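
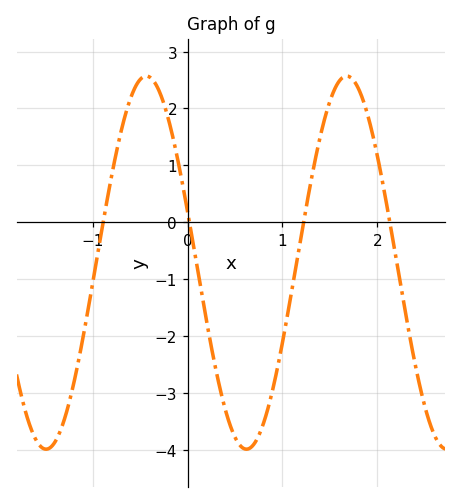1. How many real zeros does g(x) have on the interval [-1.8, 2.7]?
4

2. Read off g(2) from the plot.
1.18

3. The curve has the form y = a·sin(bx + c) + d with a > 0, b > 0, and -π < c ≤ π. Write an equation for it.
y = 3.28sin(2.97x + 2.87) - 0.71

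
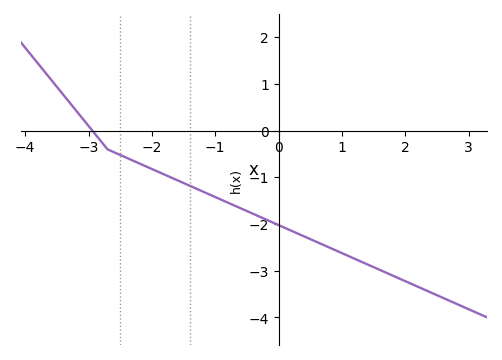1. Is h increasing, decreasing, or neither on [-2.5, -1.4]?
decreasing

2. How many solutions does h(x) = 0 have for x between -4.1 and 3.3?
1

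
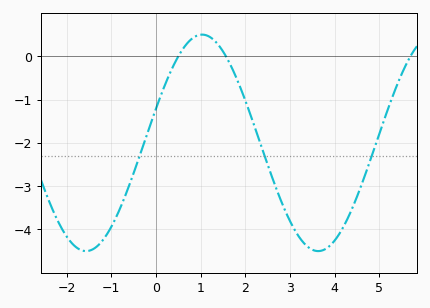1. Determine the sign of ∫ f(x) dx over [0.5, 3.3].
negative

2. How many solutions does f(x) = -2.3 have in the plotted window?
3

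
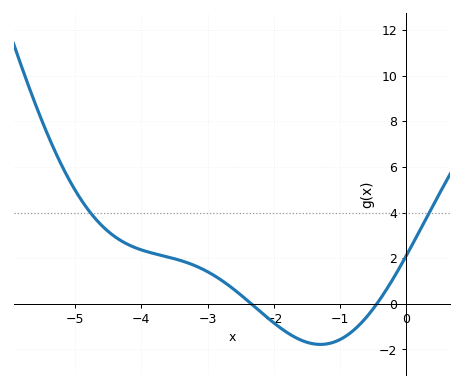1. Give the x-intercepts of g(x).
-2.3, -0.4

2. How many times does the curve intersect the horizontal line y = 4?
2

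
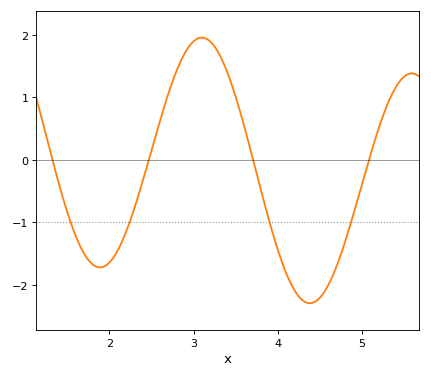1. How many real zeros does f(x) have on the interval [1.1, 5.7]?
4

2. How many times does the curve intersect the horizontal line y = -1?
4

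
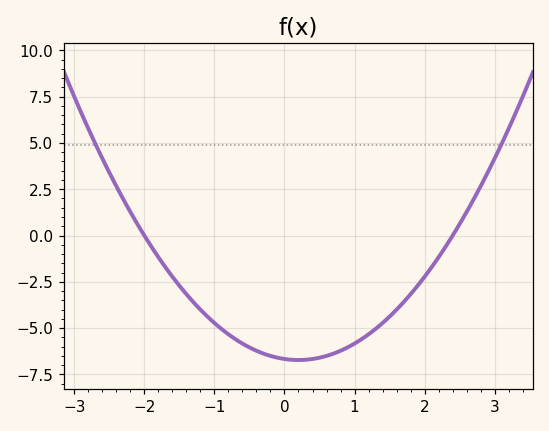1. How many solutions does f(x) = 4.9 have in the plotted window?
2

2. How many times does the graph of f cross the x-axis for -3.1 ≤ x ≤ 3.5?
2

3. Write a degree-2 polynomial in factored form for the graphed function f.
y = 1.39(x + 2)(x - 2.4)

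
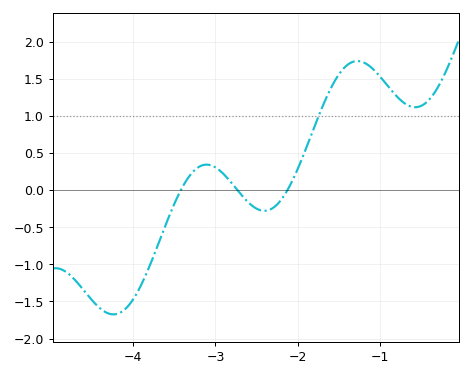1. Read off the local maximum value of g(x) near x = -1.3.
1.75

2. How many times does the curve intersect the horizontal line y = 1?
1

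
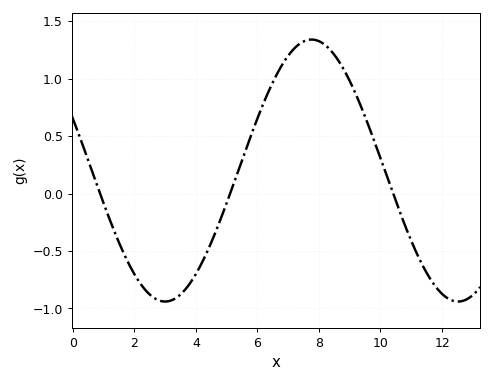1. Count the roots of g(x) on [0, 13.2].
3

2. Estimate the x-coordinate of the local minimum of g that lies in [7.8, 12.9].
12.5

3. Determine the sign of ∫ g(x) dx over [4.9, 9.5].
positive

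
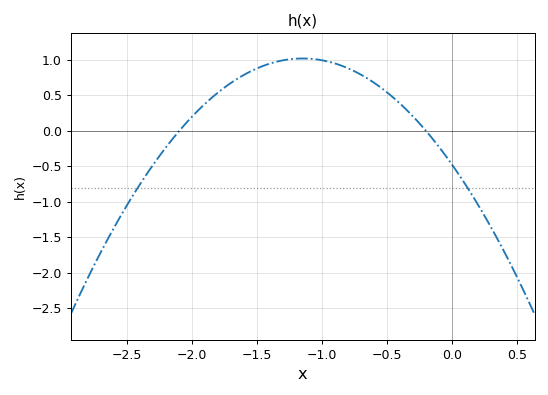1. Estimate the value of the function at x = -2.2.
-0.25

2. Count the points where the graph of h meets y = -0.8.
2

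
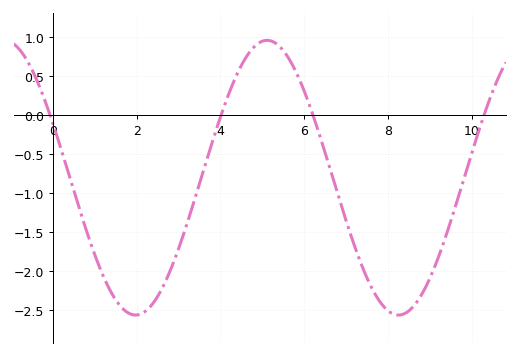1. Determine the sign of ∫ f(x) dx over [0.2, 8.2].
negative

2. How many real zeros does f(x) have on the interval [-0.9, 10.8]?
4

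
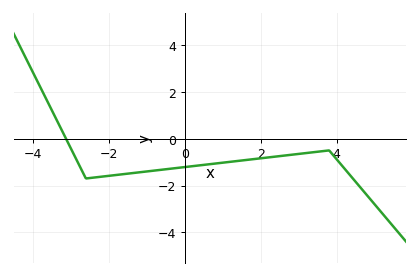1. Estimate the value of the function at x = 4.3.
-1.46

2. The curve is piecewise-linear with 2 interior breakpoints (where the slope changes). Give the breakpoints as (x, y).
(-2.6, -1.7); (3.8, -0.5)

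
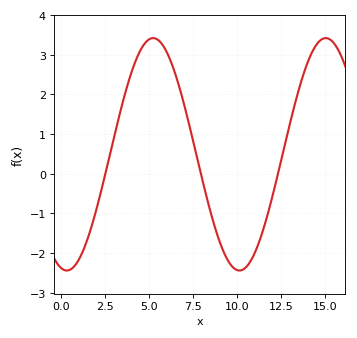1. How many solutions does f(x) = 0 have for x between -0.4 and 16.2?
3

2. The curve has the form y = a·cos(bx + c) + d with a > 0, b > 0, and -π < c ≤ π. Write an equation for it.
y = 2.93cos(0.64x + 2.9) + 0.49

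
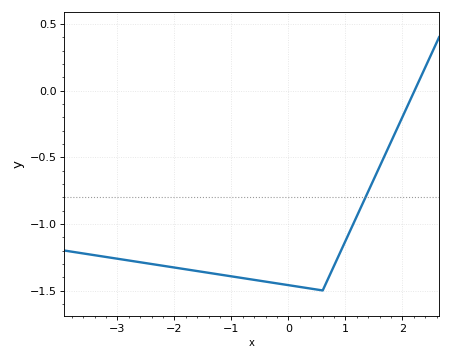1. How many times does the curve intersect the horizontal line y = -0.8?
1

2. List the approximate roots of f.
2.21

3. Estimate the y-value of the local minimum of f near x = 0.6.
-1.5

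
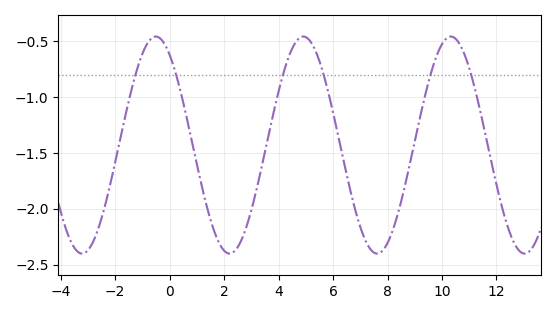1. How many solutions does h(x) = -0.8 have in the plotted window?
6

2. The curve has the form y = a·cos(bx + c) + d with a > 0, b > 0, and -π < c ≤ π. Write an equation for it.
y = 0.97cos(1.16x + 0.59) - 1.43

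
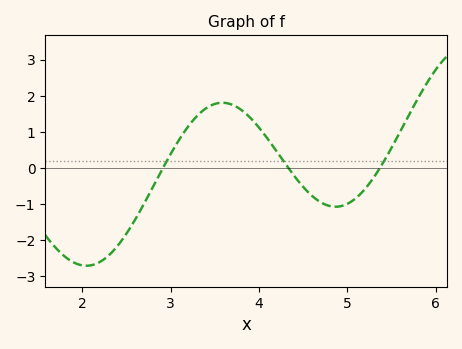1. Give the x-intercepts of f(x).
2.92, 4.33, 5.37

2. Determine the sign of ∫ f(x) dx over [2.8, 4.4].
positive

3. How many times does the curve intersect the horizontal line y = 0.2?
3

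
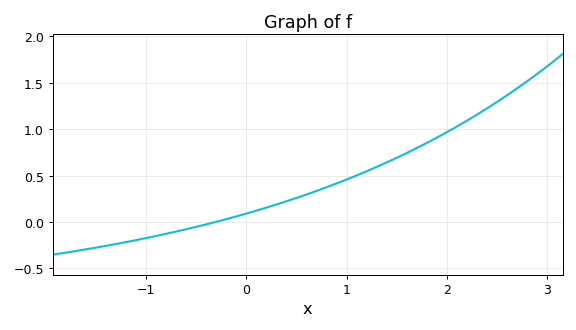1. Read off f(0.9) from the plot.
0.415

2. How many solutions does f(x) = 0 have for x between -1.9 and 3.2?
1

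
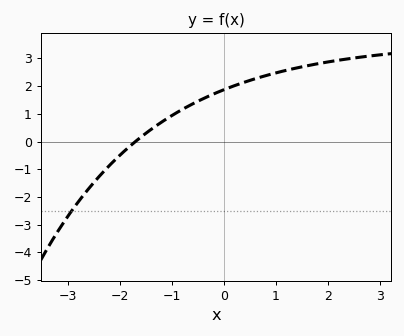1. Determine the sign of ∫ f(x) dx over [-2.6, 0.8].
positive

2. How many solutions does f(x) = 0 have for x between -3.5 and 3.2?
1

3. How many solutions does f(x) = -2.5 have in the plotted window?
1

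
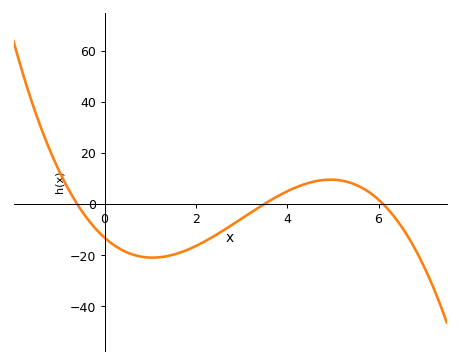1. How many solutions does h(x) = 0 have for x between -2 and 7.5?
3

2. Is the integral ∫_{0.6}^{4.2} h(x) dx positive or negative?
negative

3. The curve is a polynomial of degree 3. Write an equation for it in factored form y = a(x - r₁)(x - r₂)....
y = -1.03(x + 0.6)(x - 3.5)(x - 6.1)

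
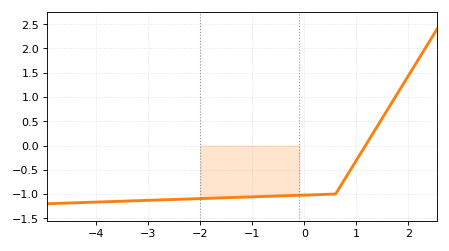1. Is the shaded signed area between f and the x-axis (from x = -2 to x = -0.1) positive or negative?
negative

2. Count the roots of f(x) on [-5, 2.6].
1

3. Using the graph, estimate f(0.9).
-0.477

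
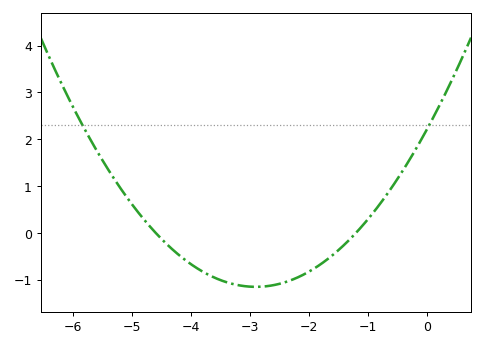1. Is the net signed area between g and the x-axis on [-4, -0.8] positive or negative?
negative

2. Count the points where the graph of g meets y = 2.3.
2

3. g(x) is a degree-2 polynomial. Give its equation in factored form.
y = 0.4(x + 4.6)(x + 1.2)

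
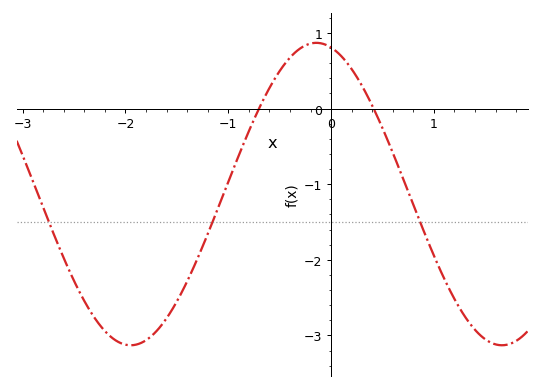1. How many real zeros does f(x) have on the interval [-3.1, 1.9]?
2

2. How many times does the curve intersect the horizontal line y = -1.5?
3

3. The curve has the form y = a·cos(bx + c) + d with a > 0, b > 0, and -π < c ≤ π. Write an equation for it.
y = 2cos(1.7x + 0.25) - 1.13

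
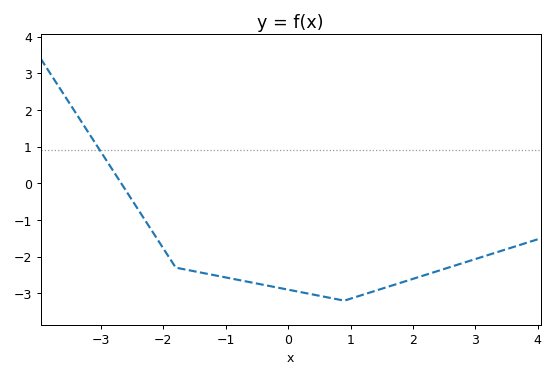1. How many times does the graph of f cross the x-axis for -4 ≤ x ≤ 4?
1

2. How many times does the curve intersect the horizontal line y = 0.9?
1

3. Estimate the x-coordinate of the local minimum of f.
0.8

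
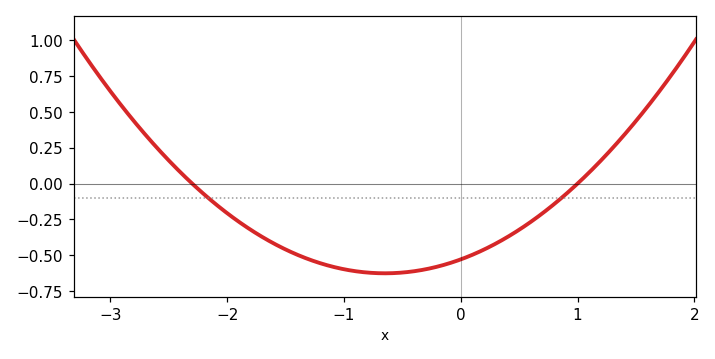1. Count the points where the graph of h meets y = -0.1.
2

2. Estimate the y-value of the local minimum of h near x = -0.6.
-0.626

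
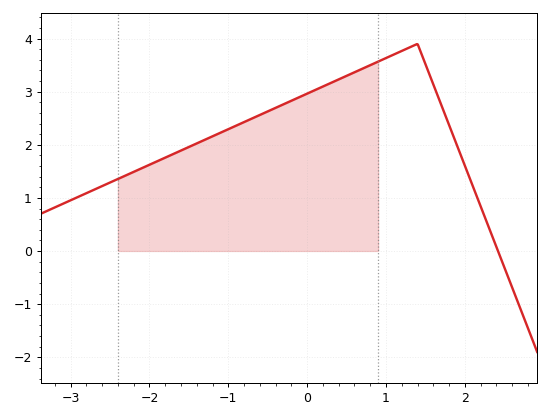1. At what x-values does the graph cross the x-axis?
2.42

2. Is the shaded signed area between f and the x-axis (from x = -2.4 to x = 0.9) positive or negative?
positive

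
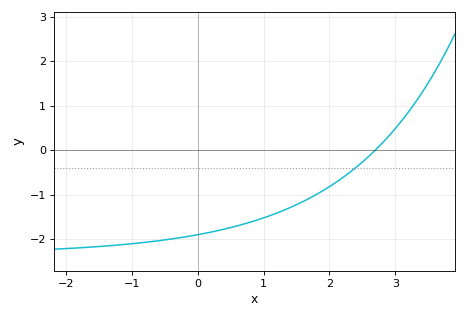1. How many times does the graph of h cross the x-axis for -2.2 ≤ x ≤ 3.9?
1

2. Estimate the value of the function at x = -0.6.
-2.04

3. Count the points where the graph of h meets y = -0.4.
1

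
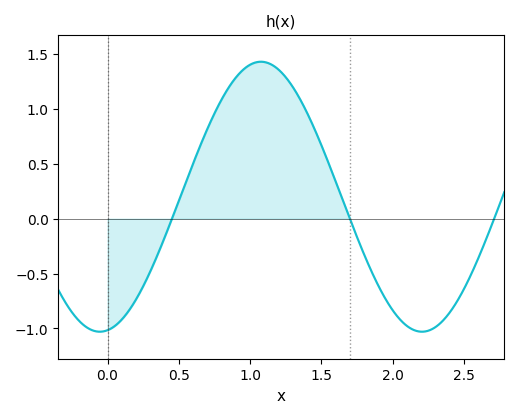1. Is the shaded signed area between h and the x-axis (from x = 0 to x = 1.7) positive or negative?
positive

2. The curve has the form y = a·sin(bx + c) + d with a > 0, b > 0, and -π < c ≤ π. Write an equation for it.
y = 1.23sin(2.78x - 1.42) + 0.2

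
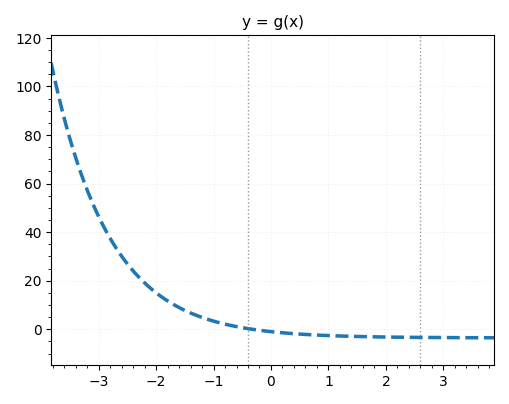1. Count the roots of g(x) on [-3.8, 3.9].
1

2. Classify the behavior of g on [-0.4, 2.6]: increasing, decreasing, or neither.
decreasing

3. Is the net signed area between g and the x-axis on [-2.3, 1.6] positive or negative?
positive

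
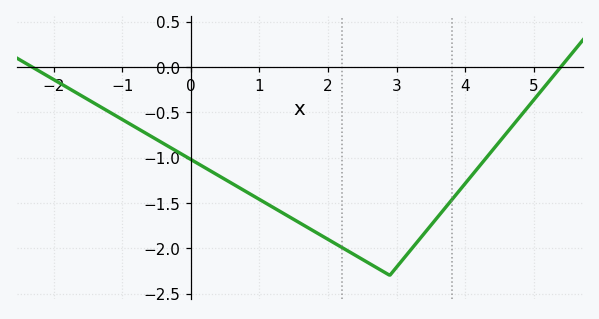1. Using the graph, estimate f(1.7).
-1.75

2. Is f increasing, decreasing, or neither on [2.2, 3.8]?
neither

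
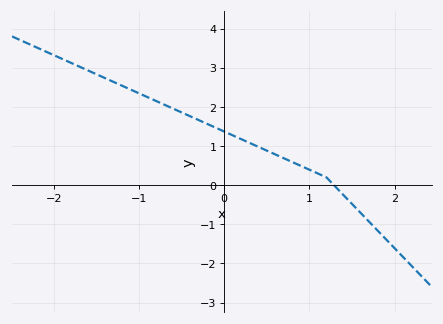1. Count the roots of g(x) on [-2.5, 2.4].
1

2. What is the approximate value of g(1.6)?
-0.7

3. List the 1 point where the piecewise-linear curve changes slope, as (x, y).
(1.2, 0.2)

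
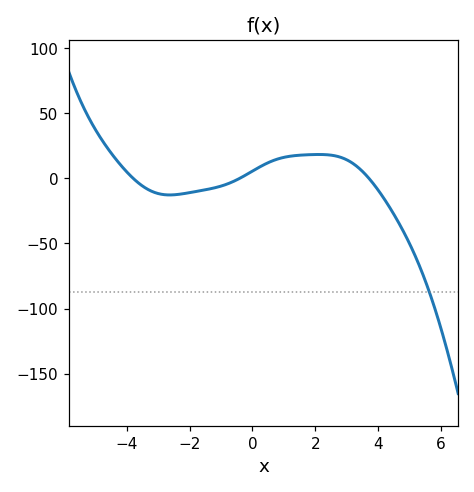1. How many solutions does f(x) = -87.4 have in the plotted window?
1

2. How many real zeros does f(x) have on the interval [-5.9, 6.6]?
3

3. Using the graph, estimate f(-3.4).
-7.53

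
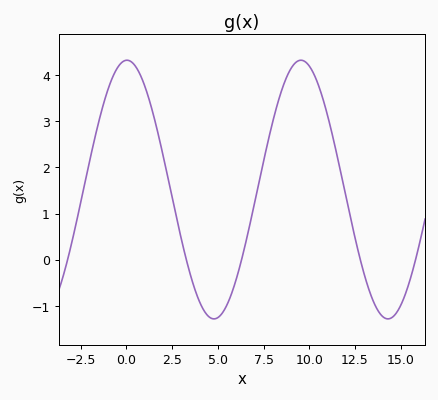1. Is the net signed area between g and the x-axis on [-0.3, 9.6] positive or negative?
positive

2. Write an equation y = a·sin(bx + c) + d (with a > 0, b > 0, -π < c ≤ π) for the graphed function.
y = 2.8sin(0.66x + 1.55) + 1.52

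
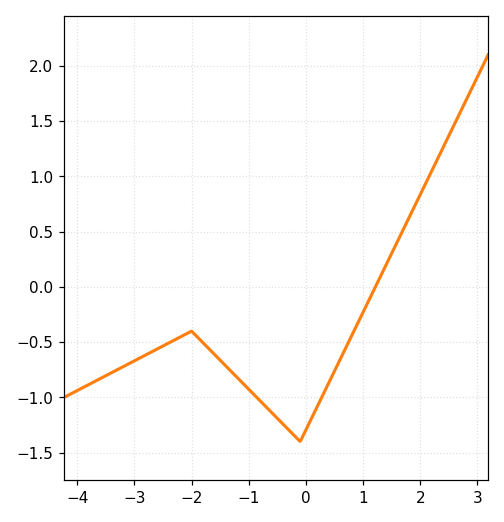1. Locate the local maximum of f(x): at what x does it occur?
-2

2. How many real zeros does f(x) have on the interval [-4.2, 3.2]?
1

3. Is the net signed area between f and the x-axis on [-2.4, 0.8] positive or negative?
negative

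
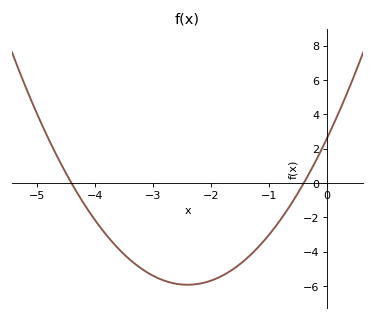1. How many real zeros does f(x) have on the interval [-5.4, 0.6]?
2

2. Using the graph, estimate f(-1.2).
-3.79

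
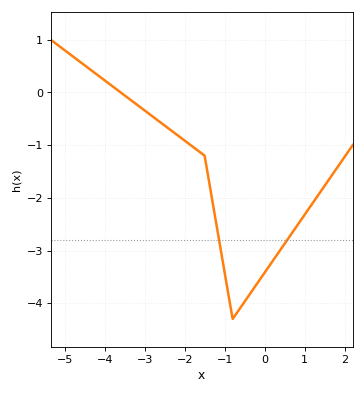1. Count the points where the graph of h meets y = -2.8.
2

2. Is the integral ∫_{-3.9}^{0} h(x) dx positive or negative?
negative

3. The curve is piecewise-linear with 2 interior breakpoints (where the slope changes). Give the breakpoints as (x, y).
(-1.5, -1.2); (-0.8, -4.3)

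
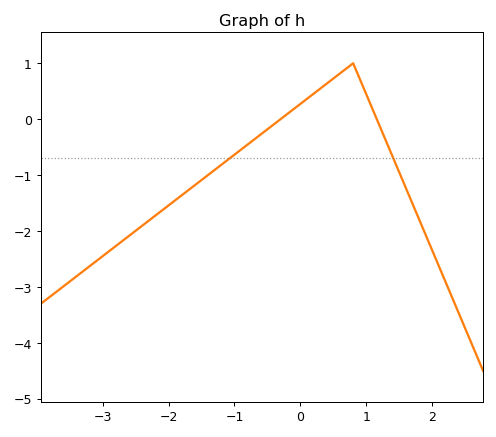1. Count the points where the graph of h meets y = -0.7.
2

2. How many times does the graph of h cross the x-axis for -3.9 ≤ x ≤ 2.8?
2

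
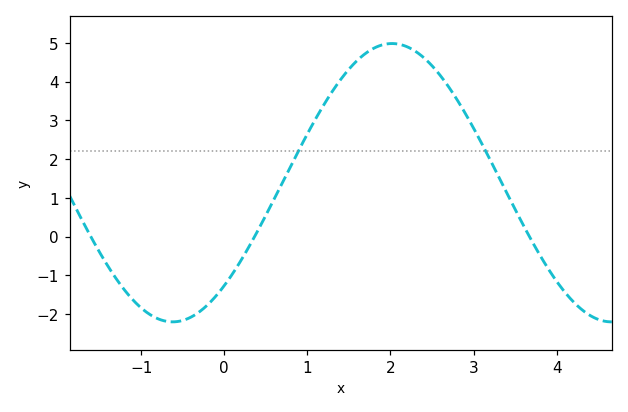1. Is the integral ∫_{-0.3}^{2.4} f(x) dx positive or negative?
positive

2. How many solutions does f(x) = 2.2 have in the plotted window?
2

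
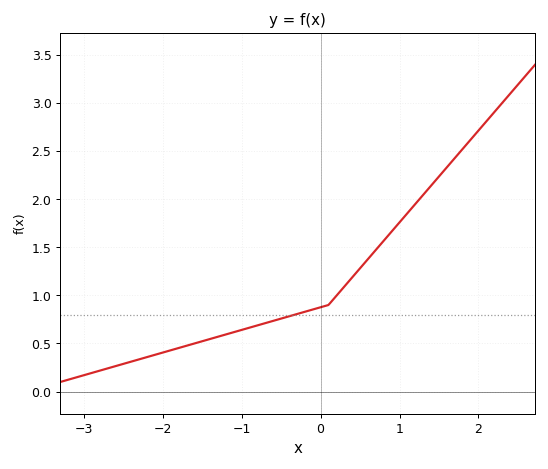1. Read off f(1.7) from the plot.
2.43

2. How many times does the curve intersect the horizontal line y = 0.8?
1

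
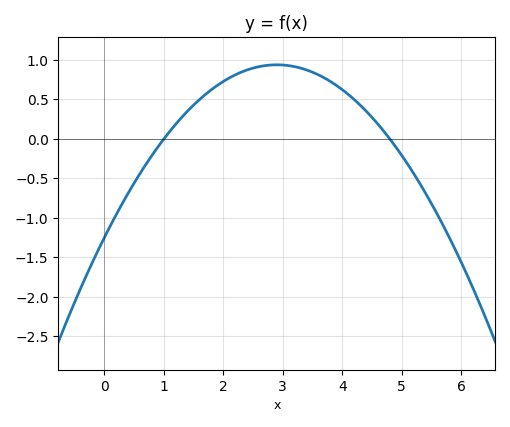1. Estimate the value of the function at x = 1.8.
0.6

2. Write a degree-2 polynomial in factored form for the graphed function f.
y = -0.26(x - 1)(x - 4.8)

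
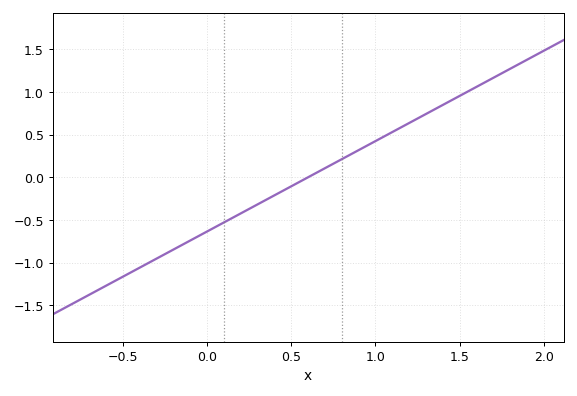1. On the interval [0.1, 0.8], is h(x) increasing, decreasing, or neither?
increasing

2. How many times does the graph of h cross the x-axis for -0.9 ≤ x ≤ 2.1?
1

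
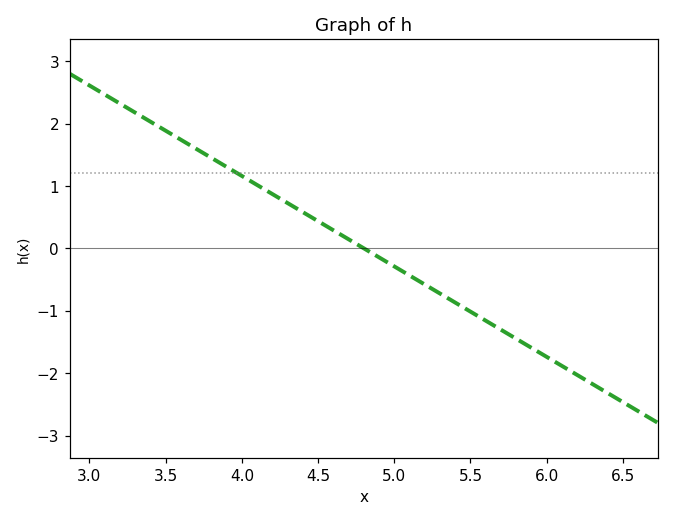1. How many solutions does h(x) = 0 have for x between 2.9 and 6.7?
1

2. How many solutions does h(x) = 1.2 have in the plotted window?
1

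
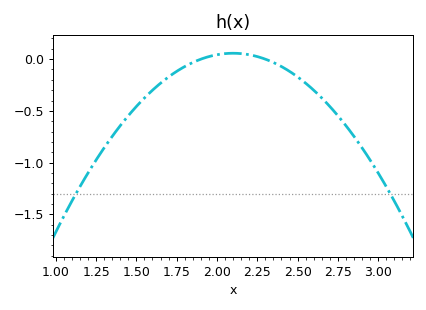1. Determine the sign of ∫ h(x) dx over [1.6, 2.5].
negative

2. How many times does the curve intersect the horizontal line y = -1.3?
2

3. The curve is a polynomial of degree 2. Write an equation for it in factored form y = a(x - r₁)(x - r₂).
y = -1.43(x - 1.9)(x - 2.3)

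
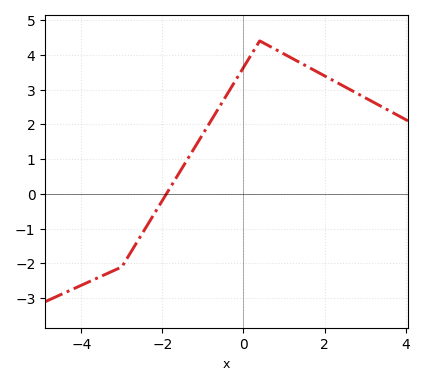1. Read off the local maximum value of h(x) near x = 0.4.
4.4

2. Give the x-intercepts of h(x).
-2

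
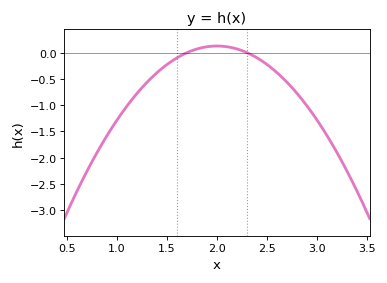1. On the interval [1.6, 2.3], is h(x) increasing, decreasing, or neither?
neither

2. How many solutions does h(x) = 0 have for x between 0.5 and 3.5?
2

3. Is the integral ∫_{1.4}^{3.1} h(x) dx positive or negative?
negative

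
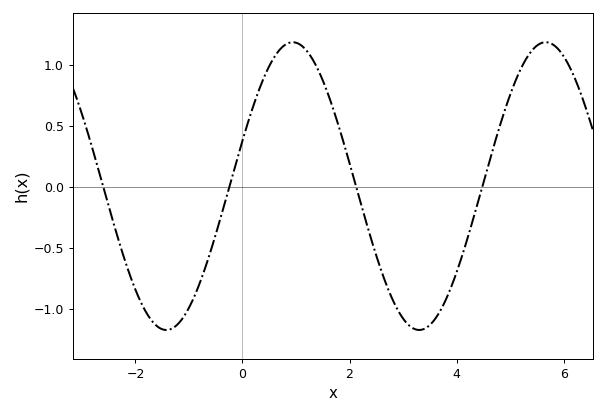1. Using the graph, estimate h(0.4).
0.9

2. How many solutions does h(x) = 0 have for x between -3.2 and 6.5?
4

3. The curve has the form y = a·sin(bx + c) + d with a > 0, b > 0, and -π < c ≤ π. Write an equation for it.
y = 1.18sin(1.3x + 0.32) + 0.01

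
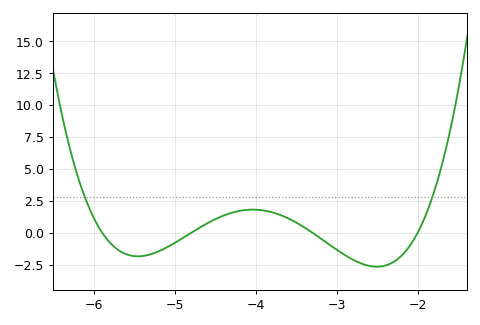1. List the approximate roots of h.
-5.9, -4.8, -3.3, -2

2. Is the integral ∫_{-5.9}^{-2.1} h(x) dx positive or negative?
negative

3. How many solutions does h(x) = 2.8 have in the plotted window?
2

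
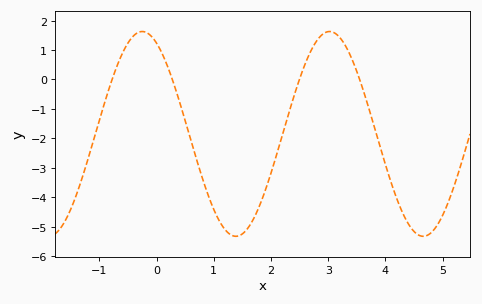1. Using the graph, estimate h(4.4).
-4.91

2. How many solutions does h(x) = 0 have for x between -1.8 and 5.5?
4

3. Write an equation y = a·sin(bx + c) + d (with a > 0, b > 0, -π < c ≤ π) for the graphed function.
y = 3.48sin(1.92x + 2.05) - 1.85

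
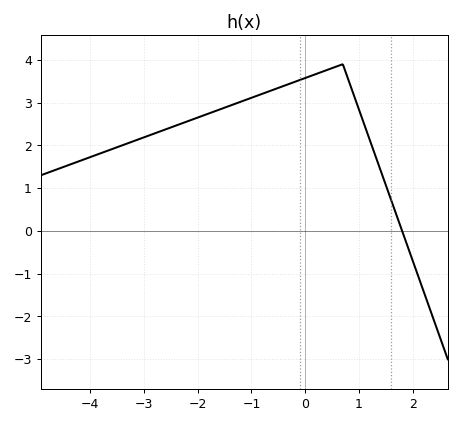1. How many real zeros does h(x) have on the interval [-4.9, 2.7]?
1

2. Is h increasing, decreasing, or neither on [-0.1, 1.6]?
neither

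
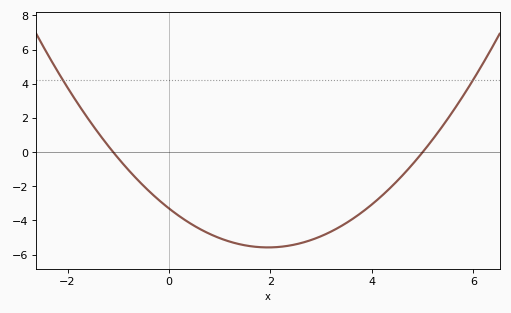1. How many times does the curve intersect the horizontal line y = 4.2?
2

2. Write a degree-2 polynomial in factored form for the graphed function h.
y = 0.6(x + 1.1)(x - 5)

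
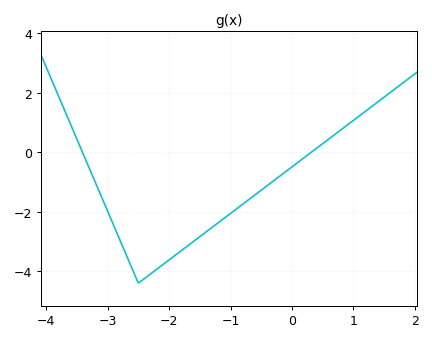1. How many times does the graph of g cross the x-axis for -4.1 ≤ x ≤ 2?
2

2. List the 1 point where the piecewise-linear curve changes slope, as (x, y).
(-2.5, -4.4)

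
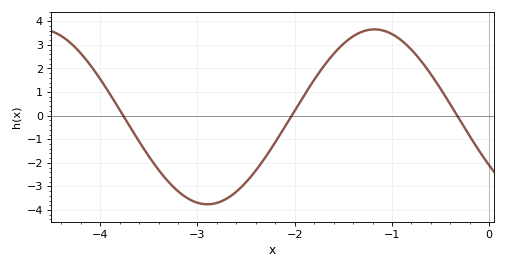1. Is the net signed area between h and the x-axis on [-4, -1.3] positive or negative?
negative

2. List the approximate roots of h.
-3.76, -2.03, -0.329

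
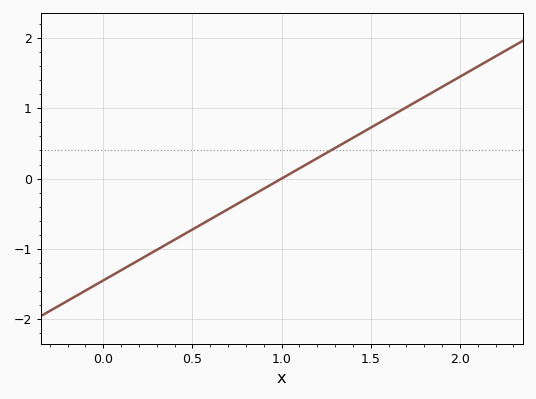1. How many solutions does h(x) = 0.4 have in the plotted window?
1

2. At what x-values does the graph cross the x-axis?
1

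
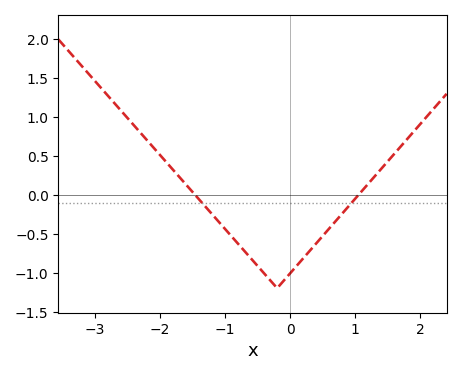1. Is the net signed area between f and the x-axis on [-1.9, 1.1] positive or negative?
negative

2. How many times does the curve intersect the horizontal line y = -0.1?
2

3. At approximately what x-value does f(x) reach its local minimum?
-0.2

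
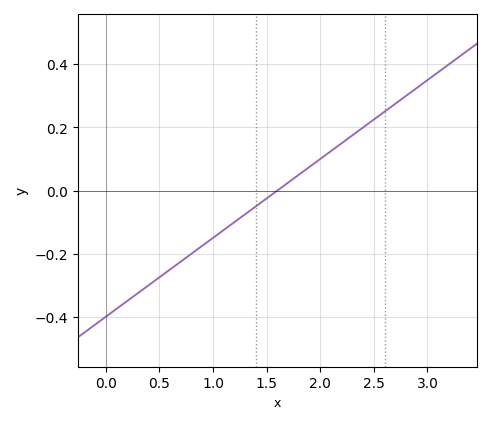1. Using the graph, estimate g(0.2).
-0.35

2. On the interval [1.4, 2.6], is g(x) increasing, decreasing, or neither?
increasing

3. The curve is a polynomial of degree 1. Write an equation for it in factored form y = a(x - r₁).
y = 0.25(x - 1.6)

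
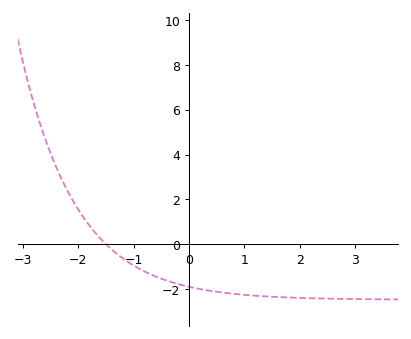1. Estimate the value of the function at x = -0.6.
-1.4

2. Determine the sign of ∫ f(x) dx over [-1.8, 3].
negative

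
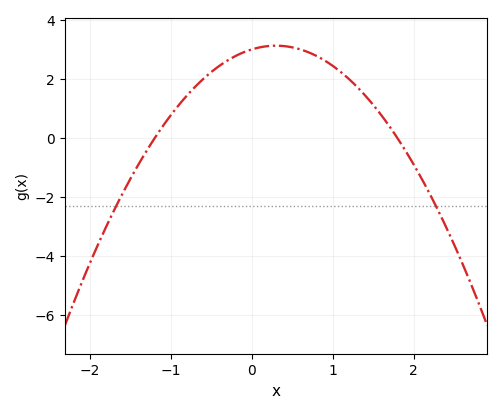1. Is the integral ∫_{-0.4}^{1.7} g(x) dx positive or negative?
positive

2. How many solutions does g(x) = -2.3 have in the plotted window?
2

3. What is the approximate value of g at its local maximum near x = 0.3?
3.13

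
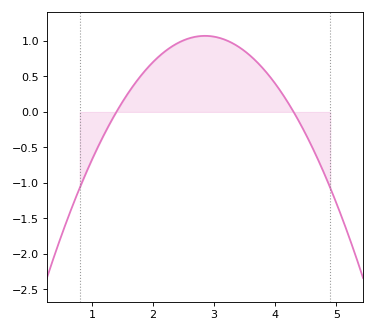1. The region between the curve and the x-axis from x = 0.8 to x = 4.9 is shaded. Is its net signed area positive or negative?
positive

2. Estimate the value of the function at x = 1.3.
-0.153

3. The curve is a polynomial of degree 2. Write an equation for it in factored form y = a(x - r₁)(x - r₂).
y = -0.51(x - 1.4)(x - 4.3)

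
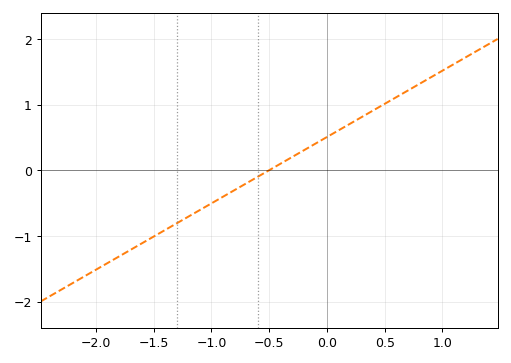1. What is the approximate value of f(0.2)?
0.707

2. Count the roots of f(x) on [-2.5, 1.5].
1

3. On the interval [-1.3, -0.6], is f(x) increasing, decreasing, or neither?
increasing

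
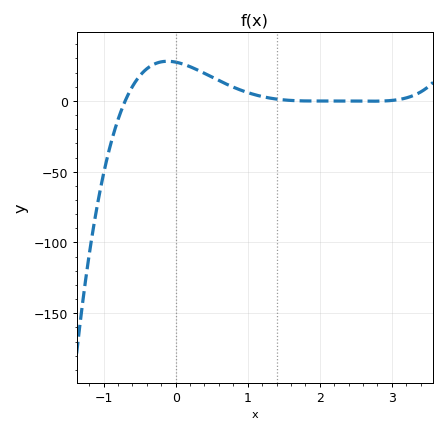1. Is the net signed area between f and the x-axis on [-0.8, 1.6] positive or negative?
positive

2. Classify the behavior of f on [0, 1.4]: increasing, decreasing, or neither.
decreasing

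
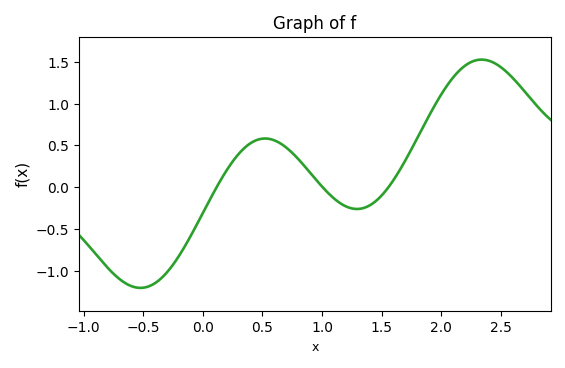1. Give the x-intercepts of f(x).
0.117, 1, 1.56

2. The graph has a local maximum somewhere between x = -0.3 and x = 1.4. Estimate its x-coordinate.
0.523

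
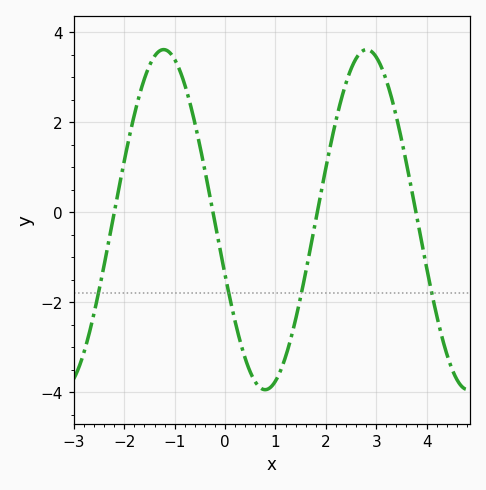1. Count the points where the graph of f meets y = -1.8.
4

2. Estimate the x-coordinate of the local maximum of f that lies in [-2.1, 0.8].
-1.22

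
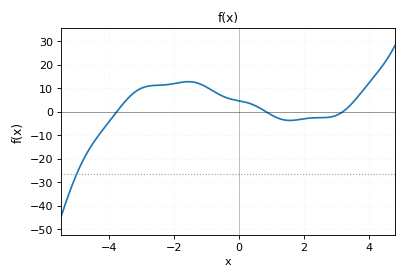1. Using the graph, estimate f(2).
-3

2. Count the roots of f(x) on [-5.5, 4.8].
3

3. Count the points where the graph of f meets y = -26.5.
1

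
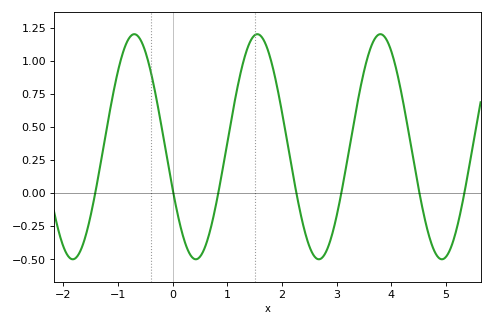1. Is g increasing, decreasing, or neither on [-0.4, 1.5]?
neither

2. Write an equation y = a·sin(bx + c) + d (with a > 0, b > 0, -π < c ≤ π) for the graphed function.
y = 0.85sin(2.8x - 2.8) + 0.35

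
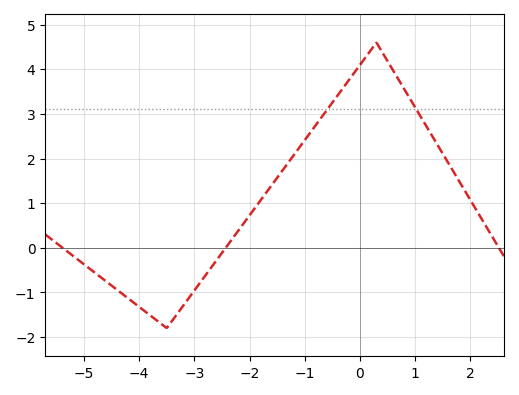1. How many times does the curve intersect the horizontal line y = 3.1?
2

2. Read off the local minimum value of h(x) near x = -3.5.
-1.8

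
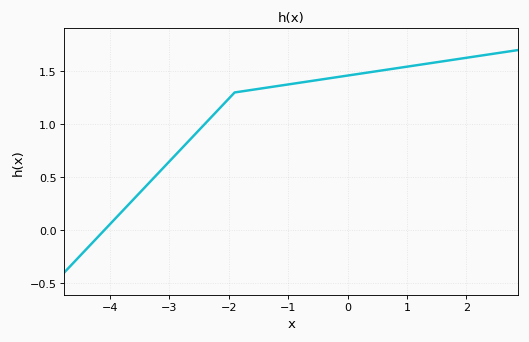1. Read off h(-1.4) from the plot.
1.34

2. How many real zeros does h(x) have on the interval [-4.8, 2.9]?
1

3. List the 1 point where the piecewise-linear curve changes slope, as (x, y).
(-1.9, 1.3)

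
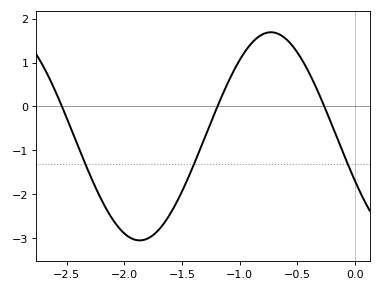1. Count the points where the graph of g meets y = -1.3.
3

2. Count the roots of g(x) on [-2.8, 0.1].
3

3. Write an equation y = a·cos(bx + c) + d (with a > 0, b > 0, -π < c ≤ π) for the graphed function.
y = 2.37cos(2.76x + 2.01) - 0.68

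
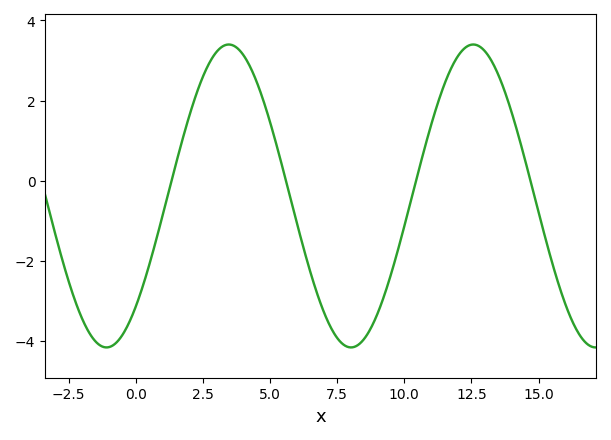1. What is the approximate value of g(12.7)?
3.4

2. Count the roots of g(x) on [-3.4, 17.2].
4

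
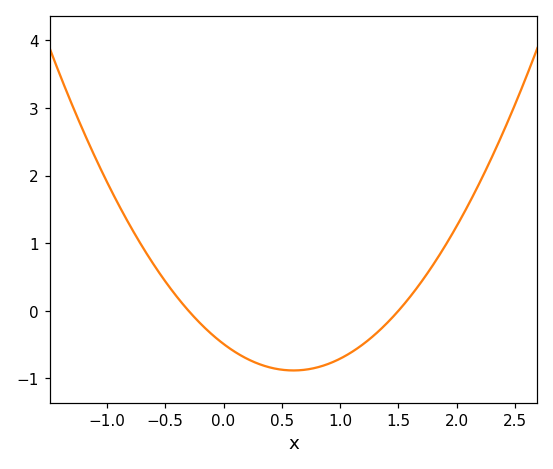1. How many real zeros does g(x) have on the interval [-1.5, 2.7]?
2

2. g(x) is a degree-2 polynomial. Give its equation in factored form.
y = 1.09(x + 0.3)(x - 1.5)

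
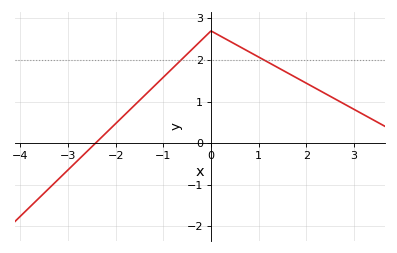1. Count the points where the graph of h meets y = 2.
2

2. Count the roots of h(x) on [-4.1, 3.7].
1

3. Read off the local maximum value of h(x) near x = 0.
2.7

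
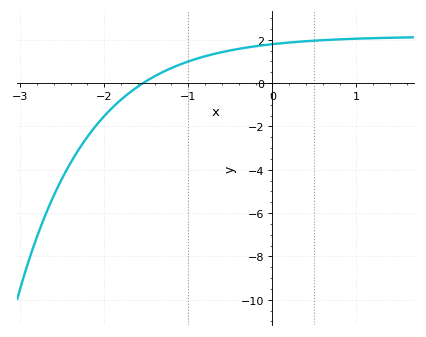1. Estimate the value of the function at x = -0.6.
1.43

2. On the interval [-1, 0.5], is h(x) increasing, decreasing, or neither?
increasing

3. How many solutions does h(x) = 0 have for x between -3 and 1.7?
1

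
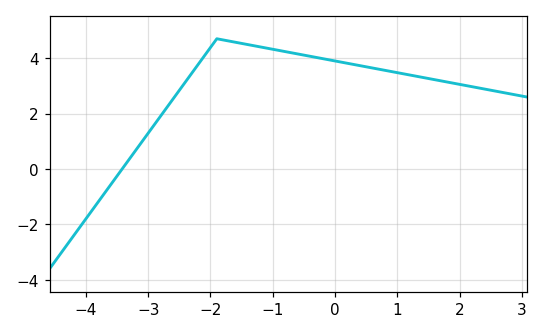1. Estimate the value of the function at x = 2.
3.05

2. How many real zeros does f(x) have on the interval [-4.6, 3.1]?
1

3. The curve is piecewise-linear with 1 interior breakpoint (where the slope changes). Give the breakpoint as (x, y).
(-1.9, 4.7)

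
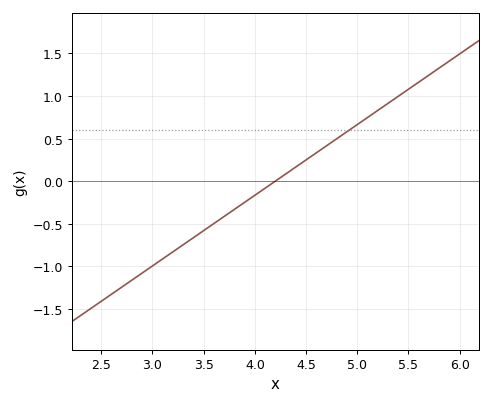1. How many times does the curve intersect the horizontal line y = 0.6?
1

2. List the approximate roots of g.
4.2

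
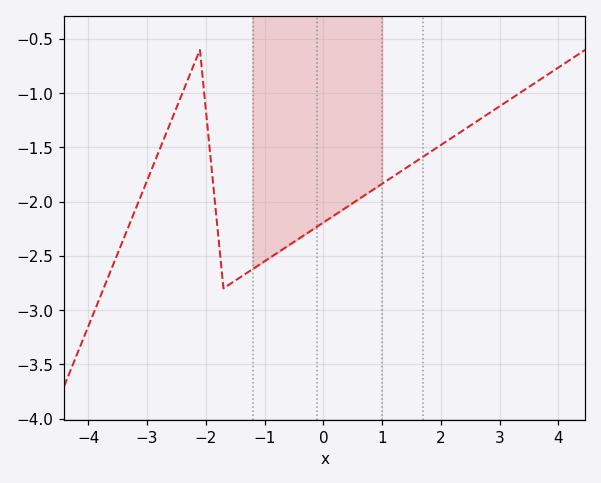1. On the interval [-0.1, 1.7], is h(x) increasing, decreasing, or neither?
increasing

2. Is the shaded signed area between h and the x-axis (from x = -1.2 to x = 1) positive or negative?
negative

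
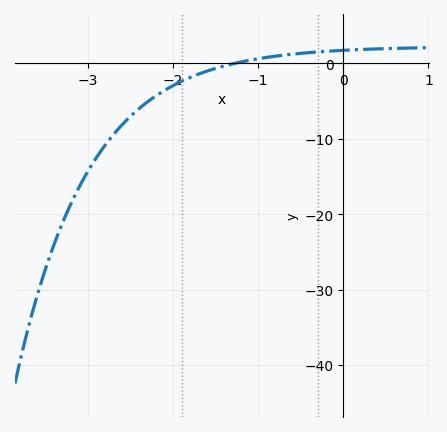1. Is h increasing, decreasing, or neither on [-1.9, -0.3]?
increasing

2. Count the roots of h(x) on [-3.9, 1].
1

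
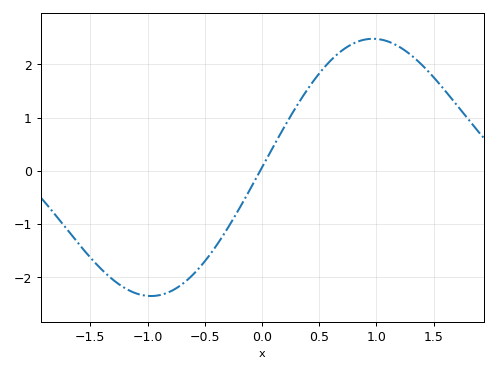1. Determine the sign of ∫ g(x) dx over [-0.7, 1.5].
positive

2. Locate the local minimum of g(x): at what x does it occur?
-1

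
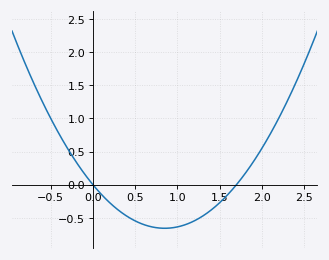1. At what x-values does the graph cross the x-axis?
0, 1.7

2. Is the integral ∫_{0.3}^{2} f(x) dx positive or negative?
negative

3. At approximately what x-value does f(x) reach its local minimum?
0.85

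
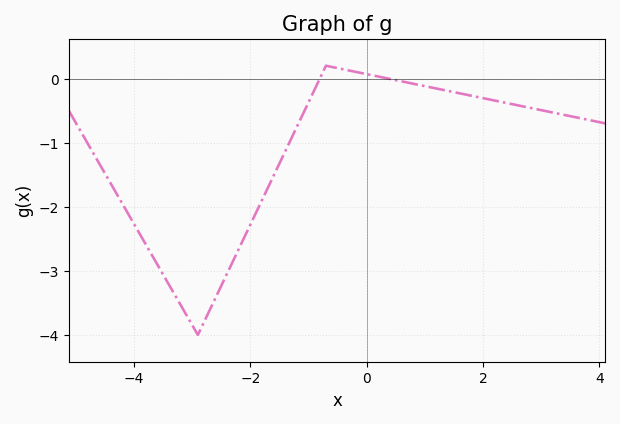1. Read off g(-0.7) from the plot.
0.2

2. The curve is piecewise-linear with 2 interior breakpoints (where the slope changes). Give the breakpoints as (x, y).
(-2.9, -4); (-0.7, 0.2)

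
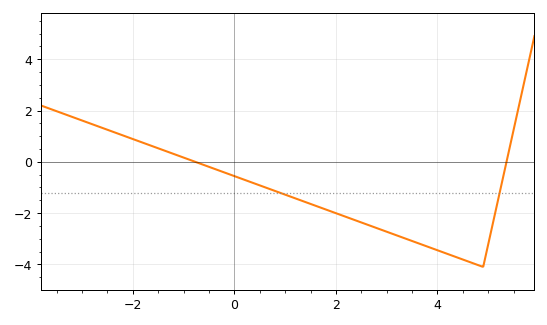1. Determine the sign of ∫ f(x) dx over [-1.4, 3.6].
negative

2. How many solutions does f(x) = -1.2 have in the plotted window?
2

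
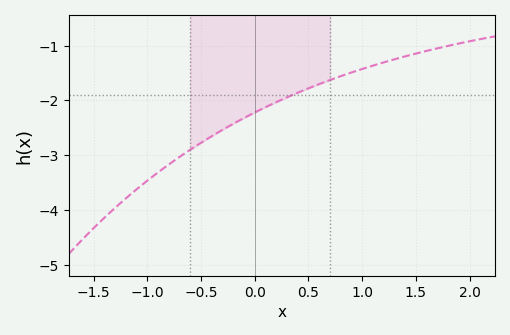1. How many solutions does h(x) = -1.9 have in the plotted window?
1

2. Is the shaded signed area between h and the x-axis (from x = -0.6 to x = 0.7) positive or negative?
negative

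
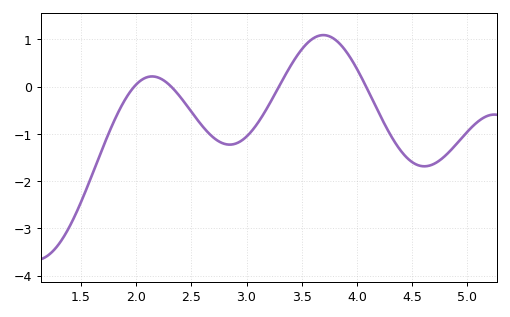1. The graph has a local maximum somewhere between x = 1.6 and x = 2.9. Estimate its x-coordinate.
2.15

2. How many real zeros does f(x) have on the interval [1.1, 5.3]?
4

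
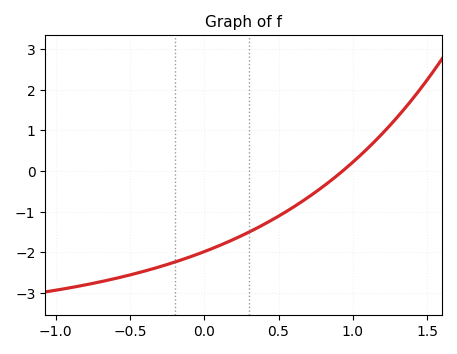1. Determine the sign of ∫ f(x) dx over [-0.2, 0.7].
negative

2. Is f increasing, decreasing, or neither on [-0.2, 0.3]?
increasing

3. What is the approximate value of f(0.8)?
-0.4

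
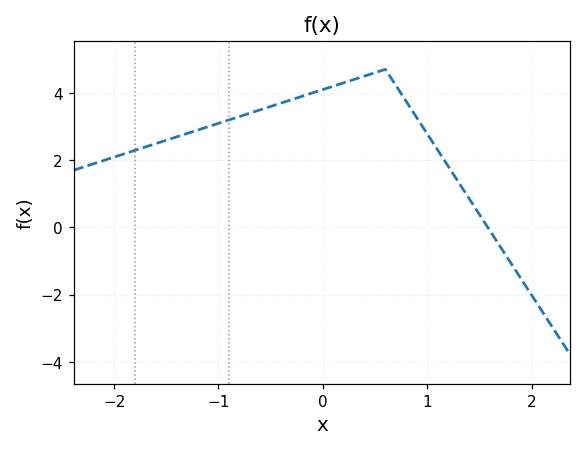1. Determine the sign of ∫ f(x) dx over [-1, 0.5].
positive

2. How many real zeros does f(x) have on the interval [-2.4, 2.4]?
1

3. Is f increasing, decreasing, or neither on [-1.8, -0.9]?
increasing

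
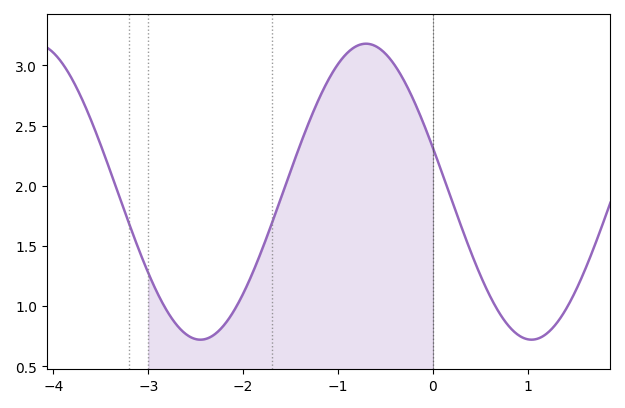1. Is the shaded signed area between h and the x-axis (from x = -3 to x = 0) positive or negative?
positive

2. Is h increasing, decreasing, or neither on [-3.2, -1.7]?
neither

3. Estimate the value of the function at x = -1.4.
2.35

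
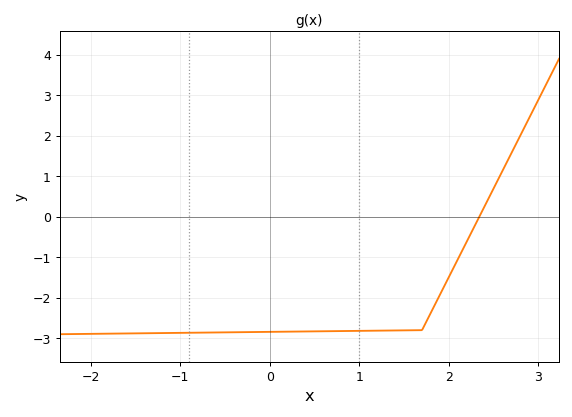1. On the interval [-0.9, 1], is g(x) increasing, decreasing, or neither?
increasing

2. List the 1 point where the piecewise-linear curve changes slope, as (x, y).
(1.7, -2.8)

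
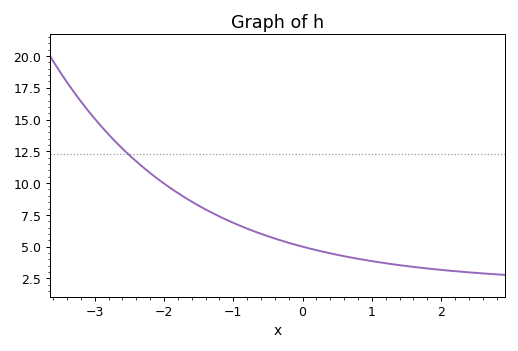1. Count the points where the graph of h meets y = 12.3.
1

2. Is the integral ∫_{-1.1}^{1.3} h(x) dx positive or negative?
positive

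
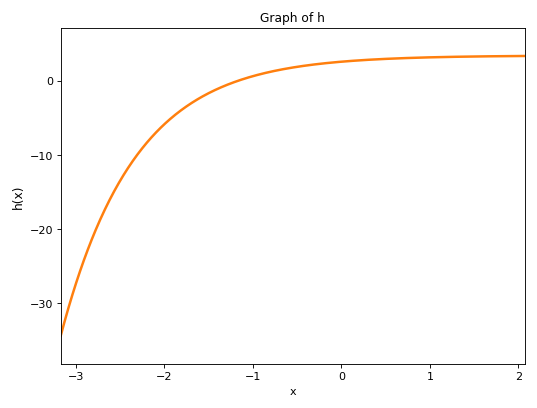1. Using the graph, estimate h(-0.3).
2.22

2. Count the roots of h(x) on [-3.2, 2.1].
1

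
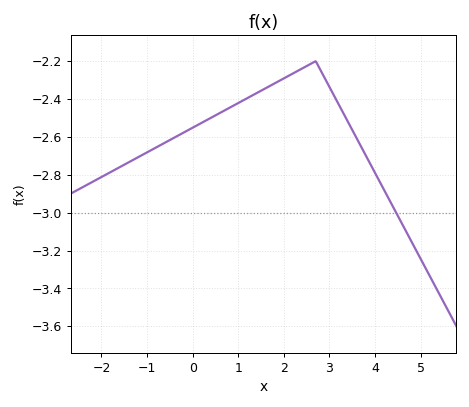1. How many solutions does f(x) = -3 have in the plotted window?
1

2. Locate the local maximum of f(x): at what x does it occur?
2.7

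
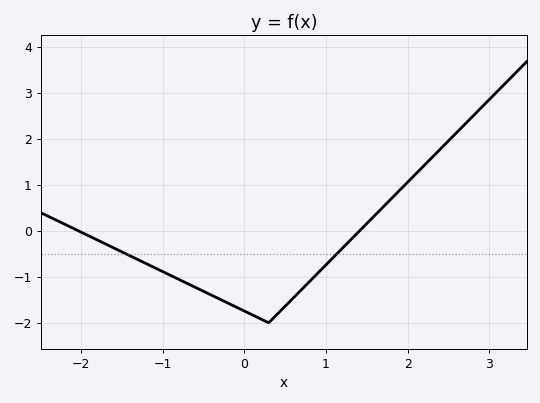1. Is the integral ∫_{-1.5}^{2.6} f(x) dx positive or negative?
negative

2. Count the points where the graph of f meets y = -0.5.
2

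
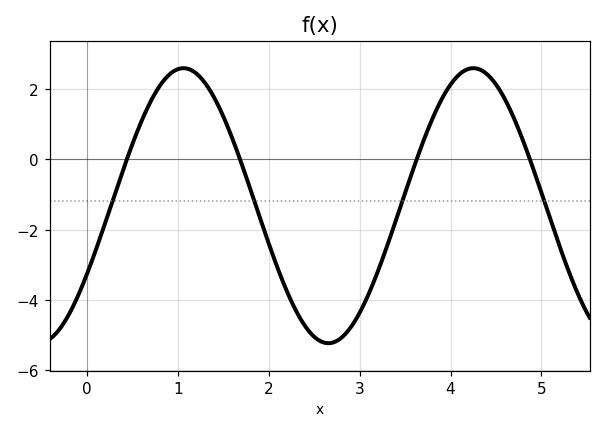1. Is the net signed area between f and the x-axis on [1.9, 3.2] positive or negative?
negative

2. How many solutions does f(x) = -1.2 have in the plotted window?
4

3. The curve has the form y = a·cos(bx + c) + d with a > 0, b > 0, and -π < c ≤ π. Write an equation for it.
y = 3.92cos(1.97x - 2.09) - 1.32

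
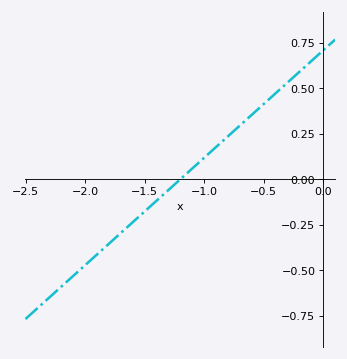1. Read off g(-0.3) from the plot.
0.54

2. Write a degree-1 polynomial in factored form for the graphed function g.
y = 0.59(x + 1.2)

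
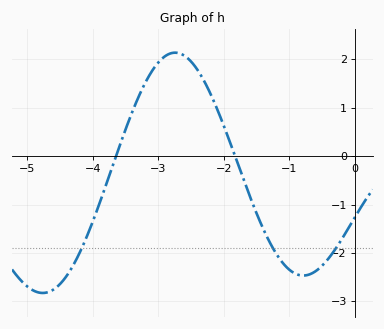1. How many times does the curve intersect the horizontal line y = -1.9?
3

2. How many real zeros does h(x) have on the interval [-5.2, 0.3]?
2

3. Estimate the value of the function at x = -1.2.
-2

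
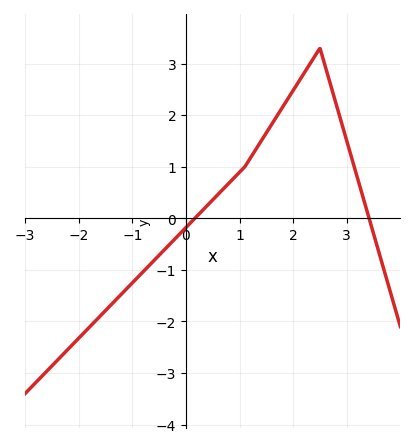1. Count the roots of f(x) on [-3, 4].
2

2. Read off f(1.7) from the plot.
1.99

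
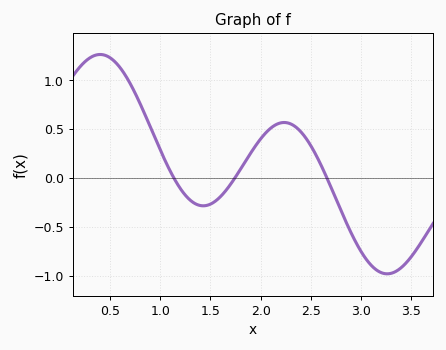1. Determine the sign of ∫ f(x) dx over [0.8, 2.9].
positive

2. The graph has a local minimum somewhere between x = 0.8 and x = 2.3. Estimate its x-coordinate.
1.43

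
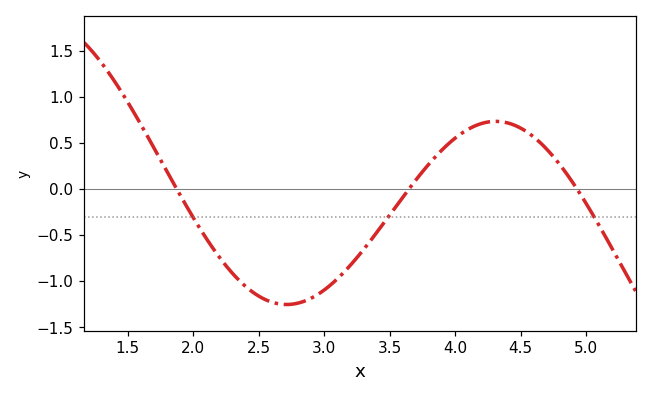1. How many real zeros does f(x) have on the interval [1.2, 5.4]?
3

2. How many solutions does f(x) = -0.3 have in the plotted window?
3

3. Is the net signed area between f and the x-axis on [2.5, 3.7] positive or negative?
negative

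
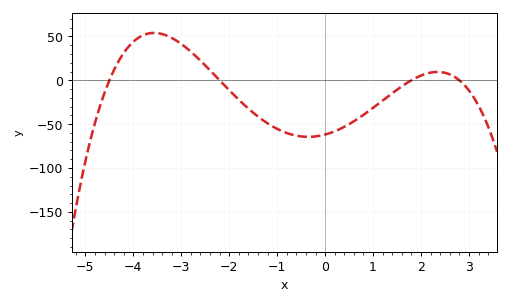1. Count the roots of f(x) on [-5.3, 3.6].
4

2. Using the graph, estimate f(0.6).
-45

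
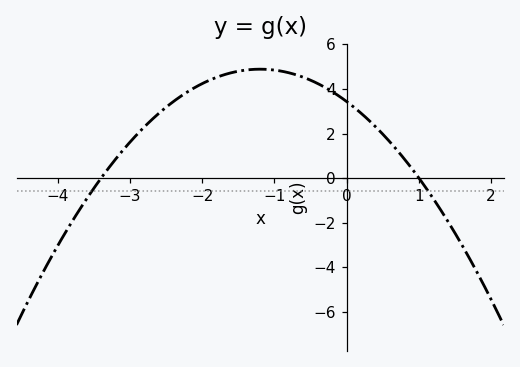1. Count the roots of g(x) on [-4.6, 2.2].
2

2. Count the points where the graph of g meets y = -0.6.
2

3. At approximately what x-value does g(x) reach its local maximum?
-1.2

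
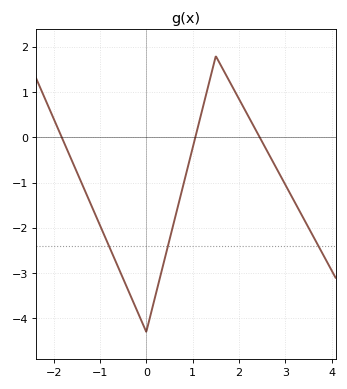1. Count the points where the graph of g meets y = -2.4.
3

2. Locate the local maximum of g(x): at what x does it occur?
1.5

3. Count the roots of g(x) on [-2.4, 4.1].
3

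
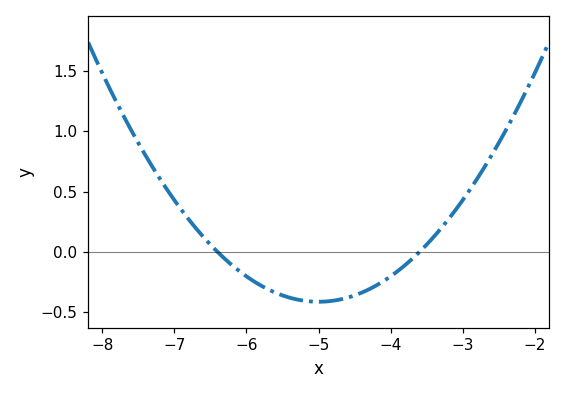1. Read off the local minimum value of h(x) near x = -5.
-0.4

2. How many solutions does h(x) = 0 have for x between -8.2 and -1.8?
2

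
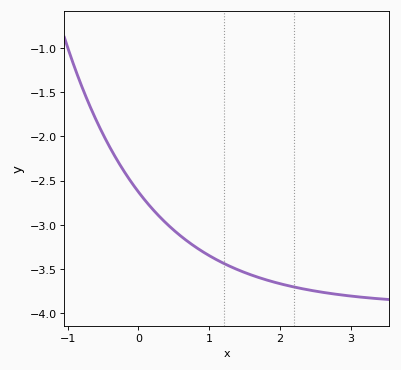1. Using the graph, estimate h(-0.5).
-1.98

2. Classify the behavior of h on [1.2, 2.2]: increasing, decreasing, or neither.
decreasing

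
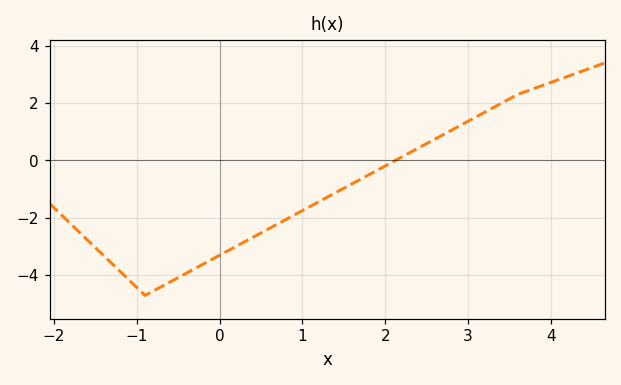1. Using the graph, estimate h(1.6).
-0.811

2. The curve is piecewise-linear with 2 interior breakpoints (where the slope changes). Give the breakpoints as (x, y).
(-0.9, -4.7); (3.6, 2.3)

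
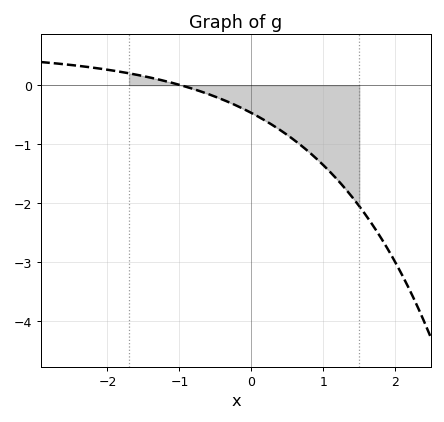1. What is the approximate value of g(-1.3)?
0.1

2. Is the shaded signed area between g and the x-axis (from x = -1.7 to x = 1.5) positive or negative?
negative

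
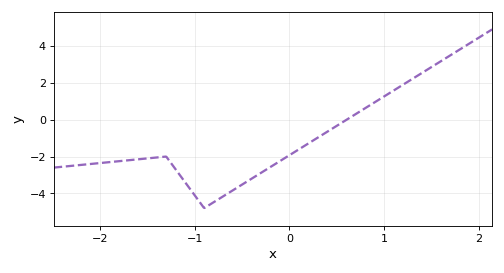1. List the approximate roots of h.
0.603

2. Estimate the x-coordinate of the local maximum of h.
-1.3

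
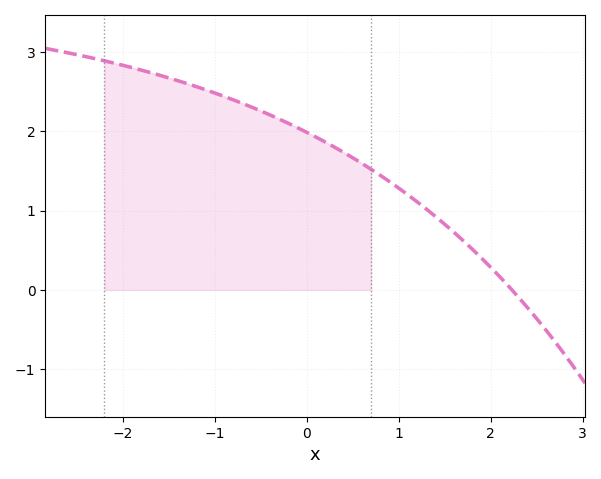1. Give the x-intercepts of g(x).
2.2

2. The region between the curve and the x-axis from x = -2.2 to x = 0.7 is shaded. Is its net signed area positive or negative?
positive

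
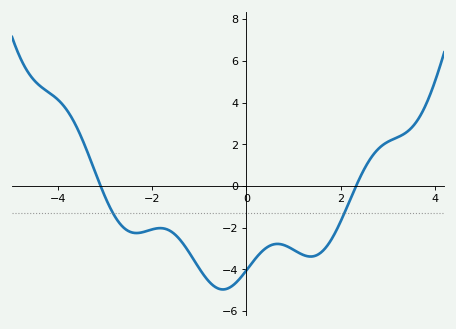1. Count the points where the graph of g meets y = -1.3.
2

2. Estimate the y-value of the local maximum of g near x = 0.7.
-2.78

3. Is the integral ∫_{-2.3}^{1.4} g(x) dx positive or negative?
negative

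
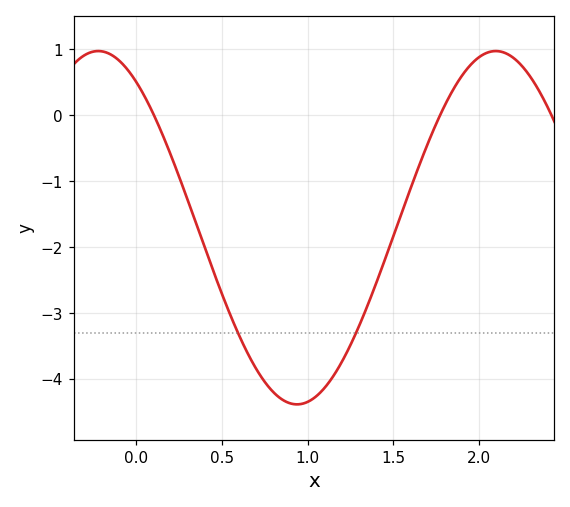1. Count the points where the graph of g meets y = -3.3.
2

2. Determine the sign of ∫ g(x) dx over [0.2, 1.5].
negative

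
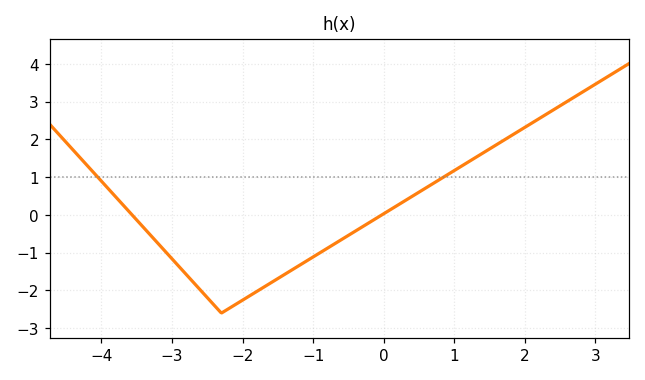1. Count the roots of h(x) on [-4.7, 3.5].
2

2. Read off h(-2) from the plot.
-2.3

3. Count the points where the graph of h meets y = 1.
2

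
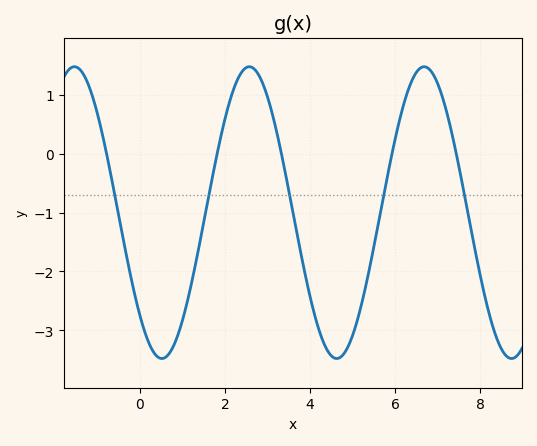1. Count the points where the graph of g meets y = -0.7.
5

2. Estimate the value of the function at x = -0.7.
-0.3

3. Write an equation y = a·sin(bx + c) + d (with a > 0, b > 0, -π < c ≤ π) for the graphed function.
y = 2.48sin(1.5x - 2.4) - 1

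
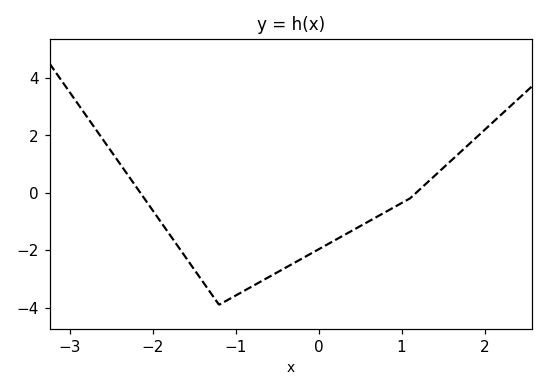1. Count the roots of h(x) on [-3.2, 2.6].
2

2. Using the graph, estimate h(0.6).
-1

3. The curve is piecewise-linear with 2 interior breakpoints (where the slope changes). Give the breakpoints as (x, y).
(-1.2, -3.9); (1.1, -0.2)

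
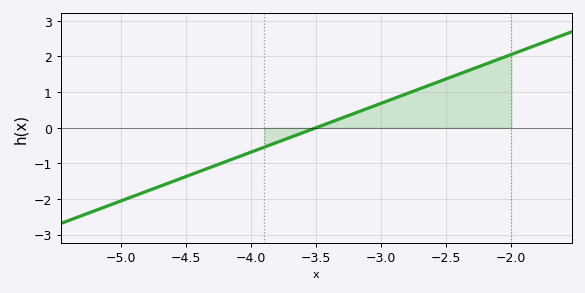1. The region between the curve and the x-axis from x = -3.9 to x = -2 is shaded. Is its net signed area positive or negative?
positive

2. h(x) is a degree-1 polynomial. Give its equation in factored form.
y = 1.37(x + 3.5)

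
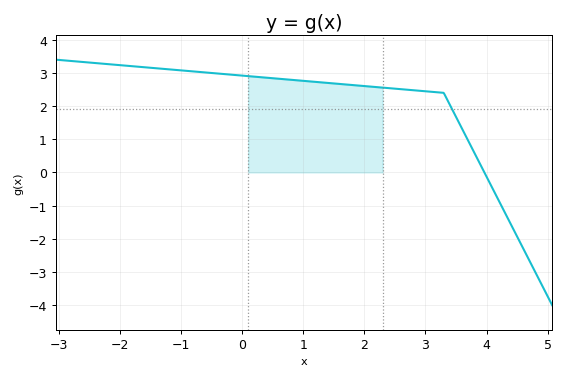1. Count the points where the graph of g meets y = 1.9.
1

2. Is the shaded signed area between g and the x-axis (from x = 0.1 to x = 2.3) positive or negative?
positive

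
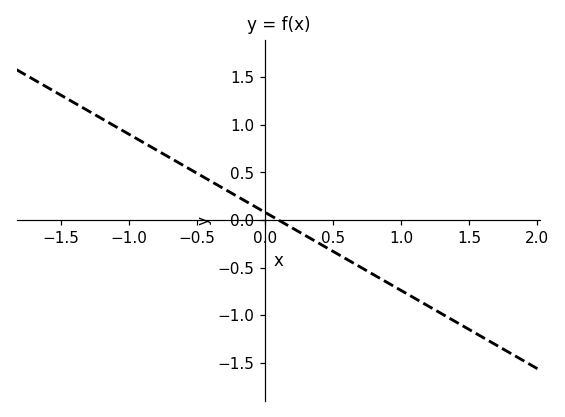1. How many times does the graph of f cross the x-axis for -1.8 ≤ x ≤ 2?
1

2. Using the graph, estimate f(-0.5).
0.492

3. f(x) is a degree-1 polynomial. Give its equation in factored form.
y = -0.82(x - 0.1)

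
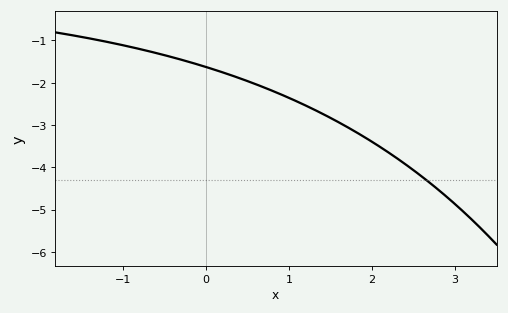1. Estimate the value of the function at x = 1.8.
-3.2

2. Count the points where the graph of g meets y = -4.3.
1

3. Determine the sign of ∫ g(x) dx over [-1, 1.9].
negative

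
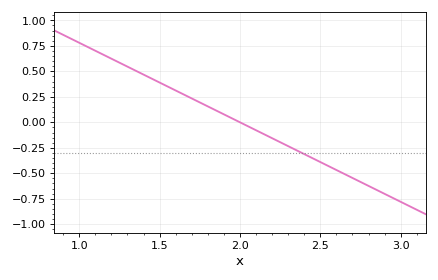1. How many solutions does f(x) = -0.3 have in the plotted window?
1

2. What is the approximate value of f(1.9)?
0.078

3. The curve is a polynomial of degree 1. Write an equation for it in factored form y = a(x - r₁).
y = -0.78(x - 2)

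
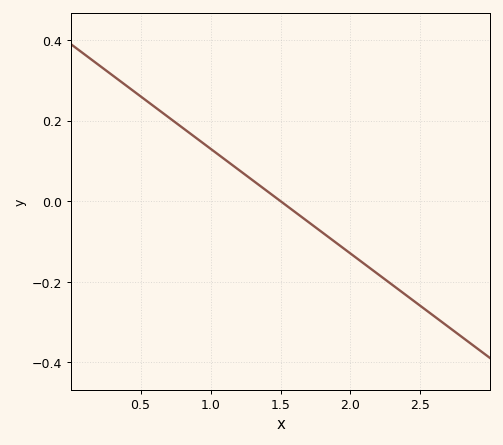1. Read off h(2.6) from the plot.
-0.28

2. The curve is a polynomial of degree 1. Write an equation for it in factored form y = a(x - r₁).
y = -0.26(x - 1.5)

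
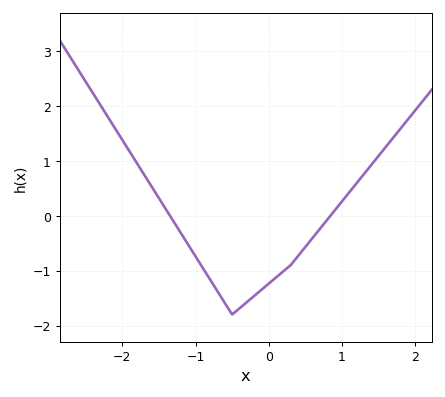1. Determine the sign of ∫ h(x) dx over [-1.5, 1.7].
negative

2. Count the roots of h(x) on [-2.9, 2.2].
2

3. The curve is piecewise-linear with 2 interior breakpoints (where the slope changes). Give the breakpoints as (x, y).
(-0.5, -1.8); (0.3, -0.9)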